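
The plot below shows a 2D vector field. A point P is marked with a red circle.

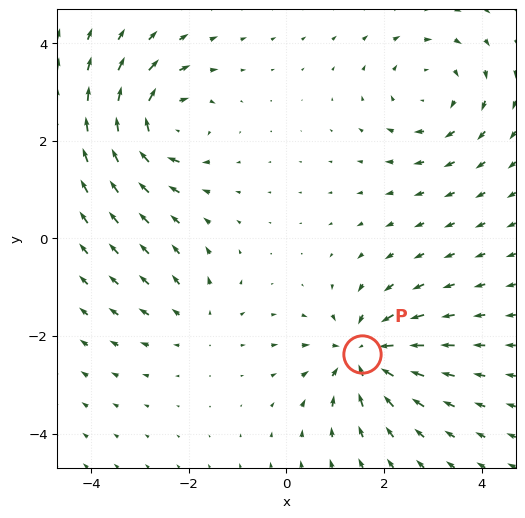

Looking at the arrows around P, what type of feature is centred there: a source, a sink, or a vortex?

sink

At P (1.6, -2.4) the arrows converge inward. Divergence about -5, curl ≈0 — negative divergence with near-zero curl is a sink.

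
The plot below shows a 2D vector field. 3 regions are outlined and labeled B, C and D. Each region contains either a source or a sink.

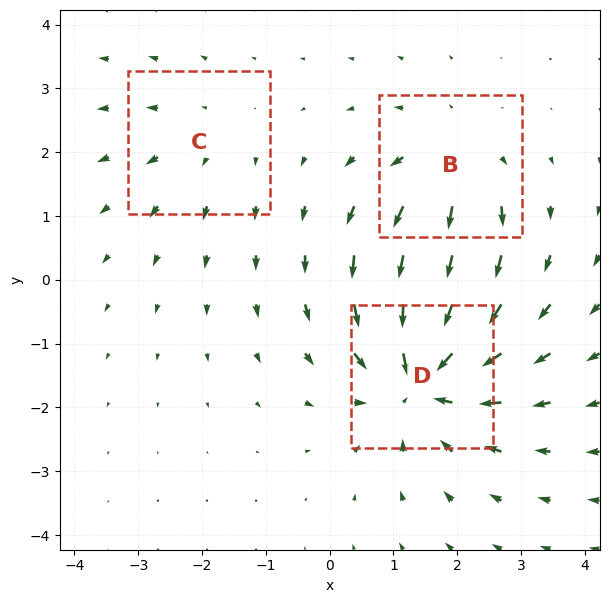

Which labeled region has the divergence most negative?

D

Divergence at each region's feature centre — B: about +3, C: about +2, D: about -5. Region D is most negative.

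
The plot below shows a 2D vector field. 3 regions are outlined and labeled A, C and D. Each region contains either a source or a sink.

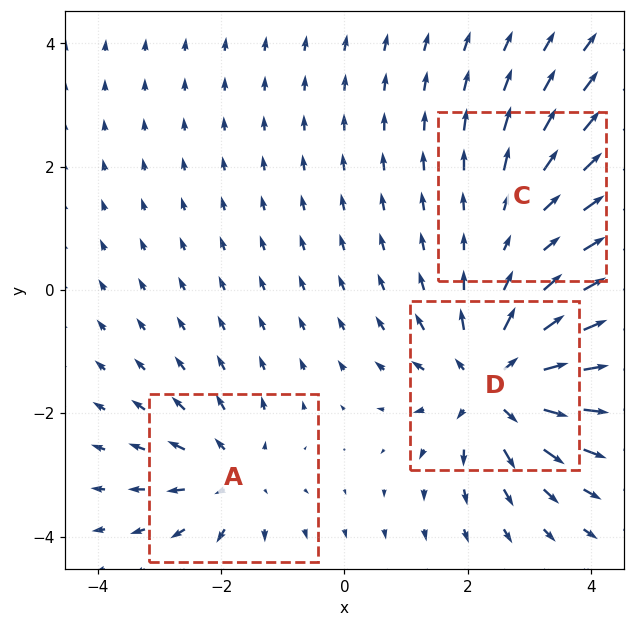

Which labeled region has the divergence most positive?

D

Divergence at each region's feature centre — A: about +3, C: about +2, D: about +6. Region D is most positive.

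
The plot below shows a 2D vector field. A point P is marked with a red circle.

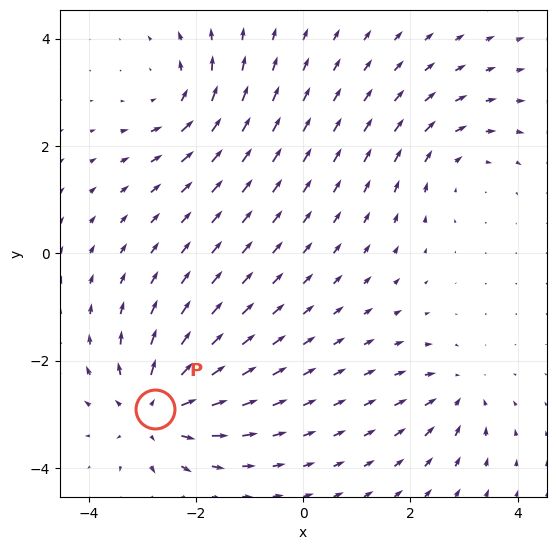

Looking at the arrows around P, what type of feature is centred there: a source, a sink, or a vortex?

At P (-2.8, -2.9) the arrows spread outward. Divergence about +6, curl ≈0 — positive divergence with near-zero curl is a source.

source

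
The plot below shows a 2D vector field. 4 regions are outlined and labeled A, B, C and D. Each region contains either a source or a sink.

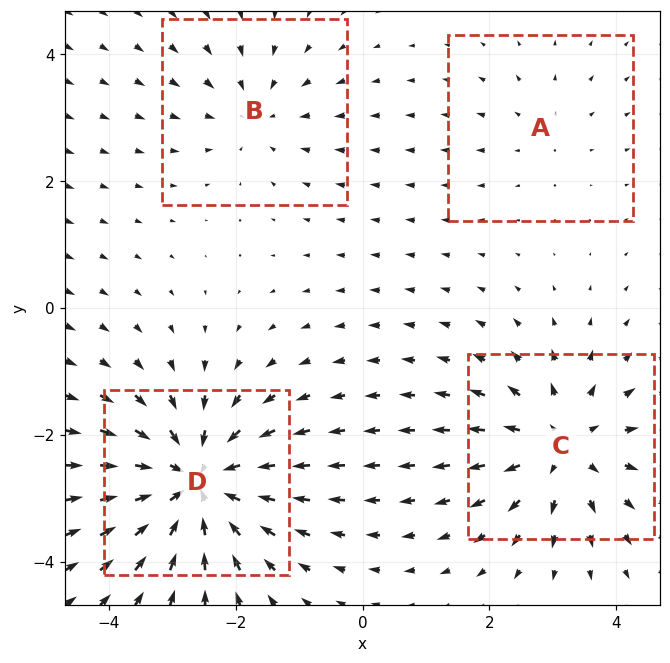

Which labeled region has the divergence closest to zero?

A

Divergence at each region's feature centre — A: about +2, B: about -3, C: about +5, D: about -7. Region A is closest to zero.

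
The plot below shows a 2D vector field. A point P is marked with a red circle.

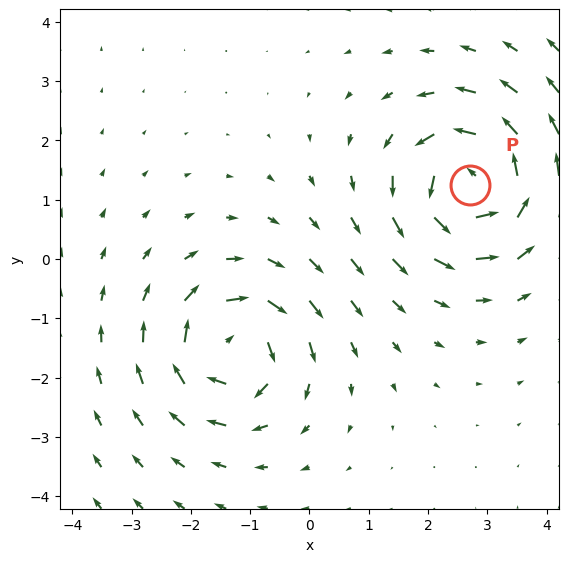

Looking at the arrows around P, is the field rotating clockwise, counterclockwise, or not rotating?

Near P at (2.7, 1.2) the arrows circulate counterclockwise. The curl (z-component) there is about +7; positive curl means counterclockwise rotation.

counterclockwise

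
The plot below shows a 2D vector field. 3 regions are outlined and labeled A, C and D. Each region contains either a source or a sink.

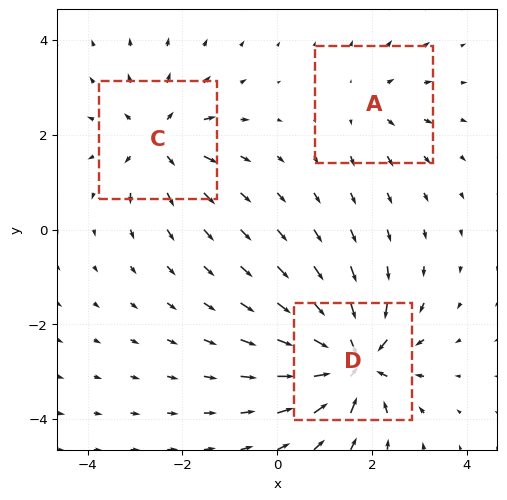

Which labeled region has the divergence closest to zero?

A

Divergence at each region's feature centre — A: about +2, C: about +4, D: about -6. Region A is closest to zero.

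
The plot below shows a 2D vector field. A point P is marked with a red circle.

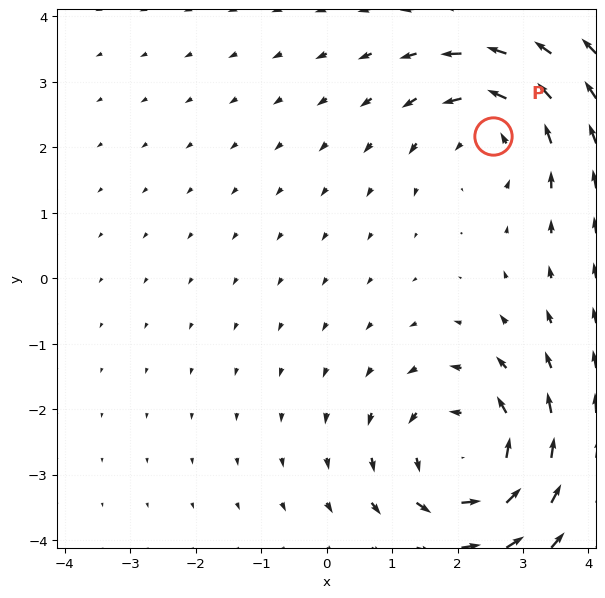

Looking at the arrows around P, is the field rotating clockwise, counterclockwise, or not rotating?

counterclockwise

Near P at (2.5, 2.2) the arrows circulate counterclockwise. The curl (z-component) there is about +4; positive curl means counterclockwise rotation.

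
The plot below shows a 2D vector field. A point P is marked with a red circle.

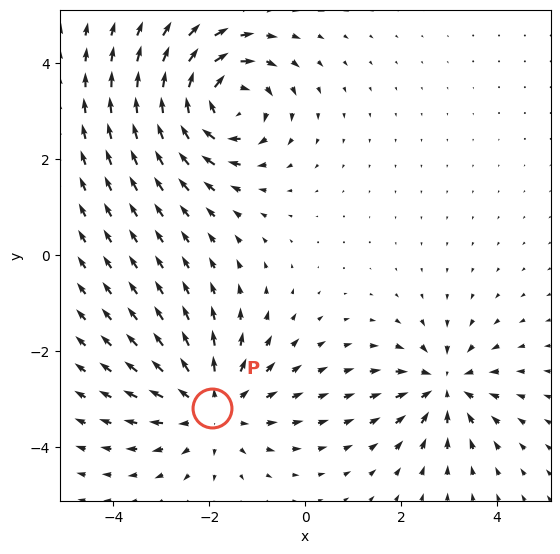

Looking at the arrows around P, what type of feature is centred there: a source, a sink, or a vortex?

source

At P (-1.9, -3.2) the arrows spread outward. Divergence about +3, curl ≈0 — positive divergence with near-zero curl is a source.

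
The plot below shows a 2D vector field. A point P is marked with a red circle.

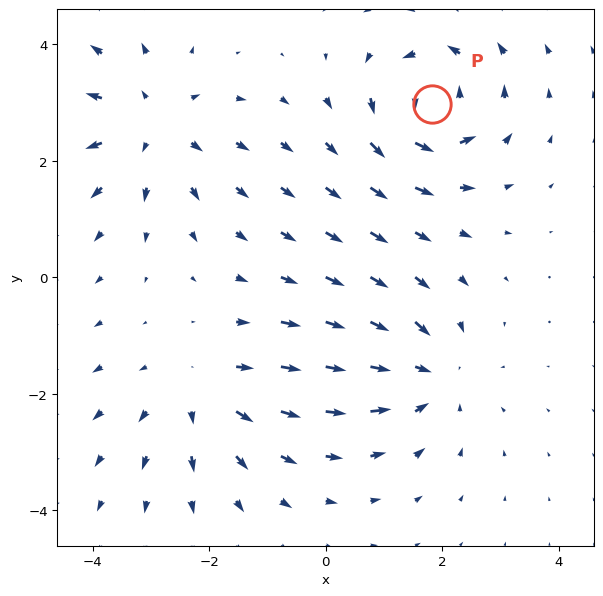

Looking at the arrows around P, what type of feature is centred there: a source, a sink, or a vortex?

At P (1.8, 3.0) the arrows circulate counterclockwise. Divergence ≈0, curl about +7 — near-zero divergence with nonzero curl is a vortex.

vortex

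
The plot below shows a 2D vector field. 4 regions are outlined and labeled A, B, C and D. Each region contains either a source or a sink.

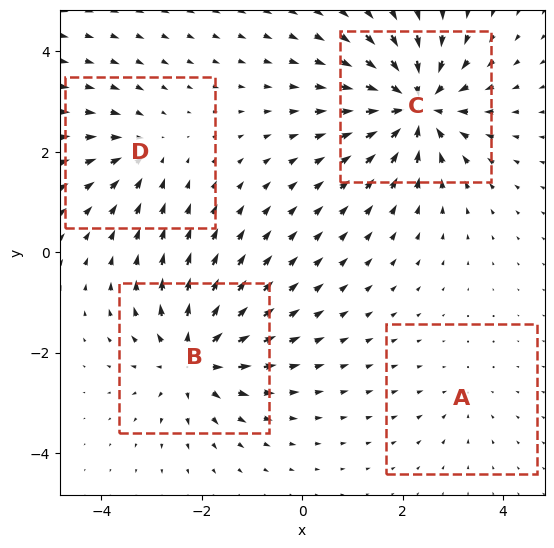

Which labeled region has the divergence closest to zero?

Divergence at each region's feature centre — A: about -2, B: about +6, C: about -8, D: about -3. Region A is closest to zero.

A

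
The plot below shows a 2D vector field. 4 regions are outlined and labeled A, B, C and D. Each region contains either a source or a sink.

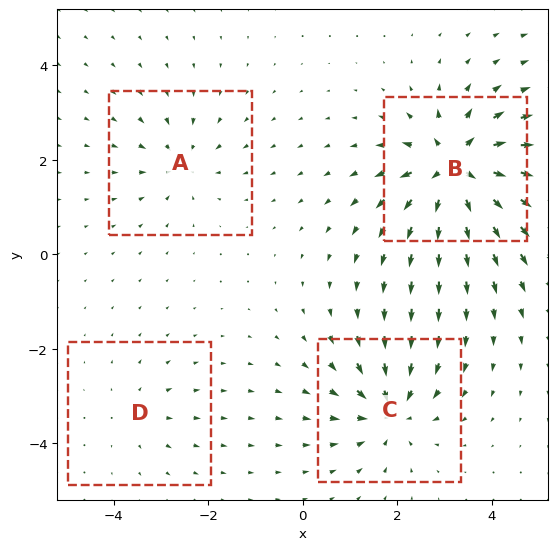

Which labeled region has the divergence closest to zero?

D

Divergence at each region's feature centre — A: about -4, B: about +9, C: about -6, D: about +3. Region D is closest to zero.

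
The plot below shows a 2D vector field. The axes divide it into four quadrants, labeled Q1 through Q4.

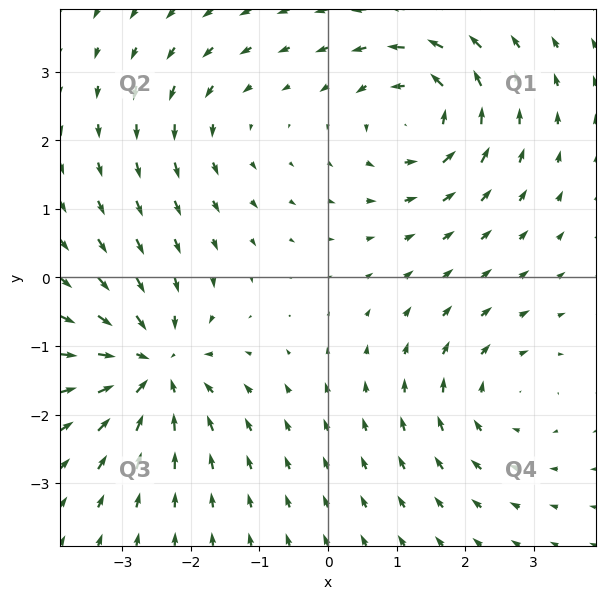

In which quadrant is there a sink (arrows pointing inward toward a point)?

The sink sits at approximately (-2.5, -1.3), which lies in quadrant Q3. The divergence there is about -6, negative as expected for a sink.

Q3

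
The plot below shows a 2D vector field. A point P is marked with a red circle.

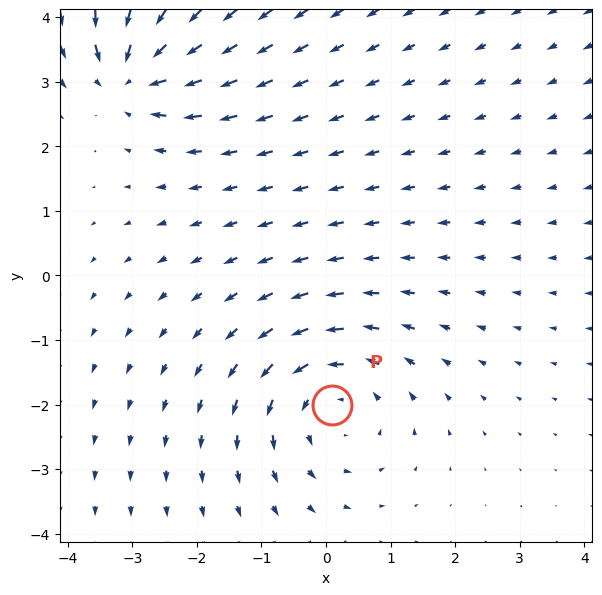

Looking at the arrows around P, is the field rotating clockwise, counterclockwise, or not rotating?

Near P at (0.1, -2.0) the arrows circulate counterclockwise. The curl (z-component) there is about +3; positive curl means counterclockwise rotation.

counterclockwise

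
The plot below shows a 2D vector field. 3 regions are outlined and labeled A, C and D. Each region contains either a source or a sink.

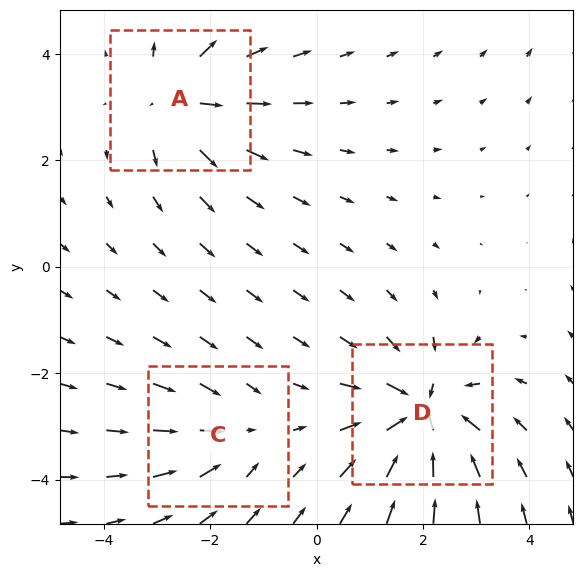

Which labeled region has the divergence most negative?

Divergence at each region's feature centre — A: about +4, C: about -3, D: about -6. Region D is most negative.

D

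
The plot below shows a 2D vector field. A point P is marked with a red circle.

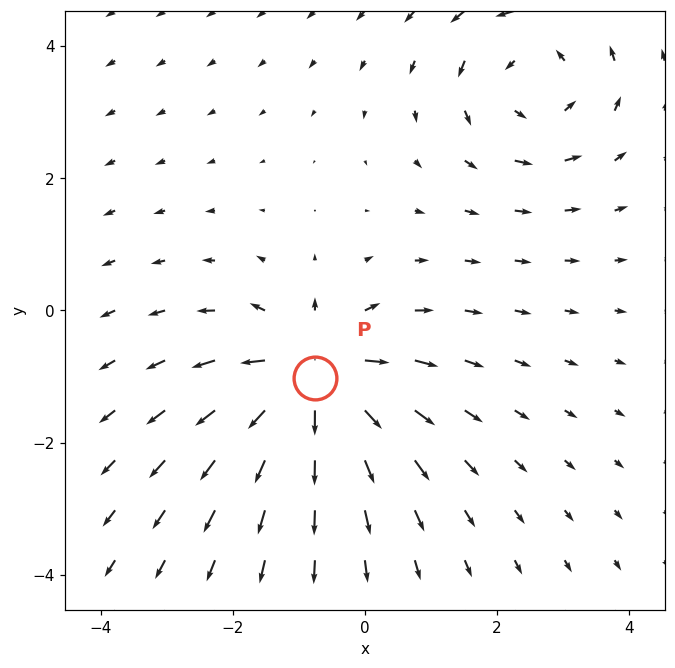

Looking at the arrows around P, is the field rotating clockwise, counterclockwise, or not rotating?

Near P at (-0.8, -1.0) the arrows show no circulation. The curl there is ≈0.

not rotating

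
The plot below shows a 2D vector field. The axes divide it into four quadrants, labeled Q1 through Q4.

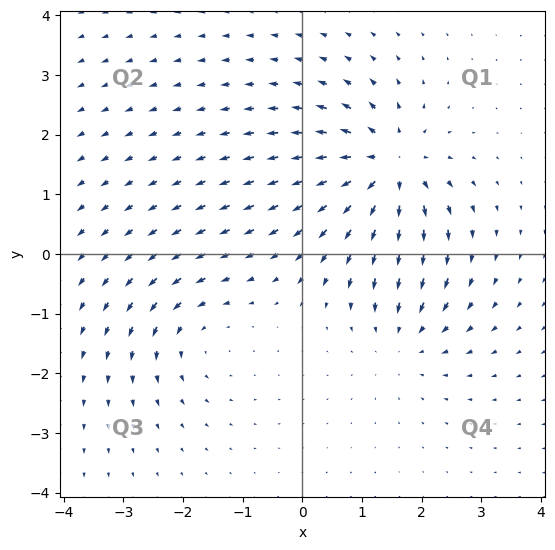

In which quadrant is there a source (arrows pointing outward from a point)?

Q1

The source sits at approximately (1.4, 1.5), which lies in quadrant Q1. The divergence there is about +6, positive as expected for a source.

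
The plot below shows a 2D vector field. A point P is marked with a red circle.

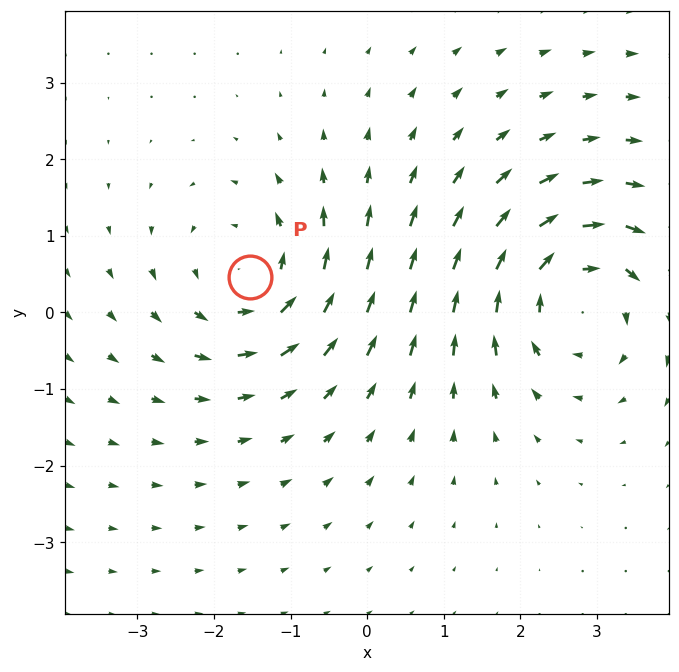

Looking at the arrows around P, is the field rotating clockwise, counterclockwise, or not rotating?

counterclockwise

Near P at (-1.5, 0.5) the arrows circulate counterclockwise. The curl (z-component) there is about +4; positive curl means counterclockwise rotation.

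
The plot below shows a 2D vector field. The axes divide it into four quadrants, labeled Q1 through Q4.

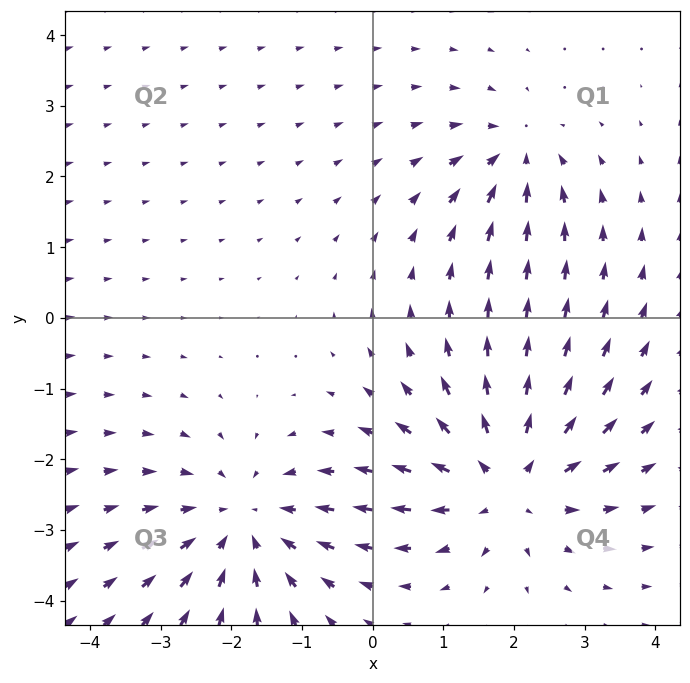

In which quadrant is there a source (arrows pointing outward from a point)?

The source sits at approximately (1.9, -2.3), which lies in quadrant Q4. The divergence there is about +4, positive as expected for a source.

Q4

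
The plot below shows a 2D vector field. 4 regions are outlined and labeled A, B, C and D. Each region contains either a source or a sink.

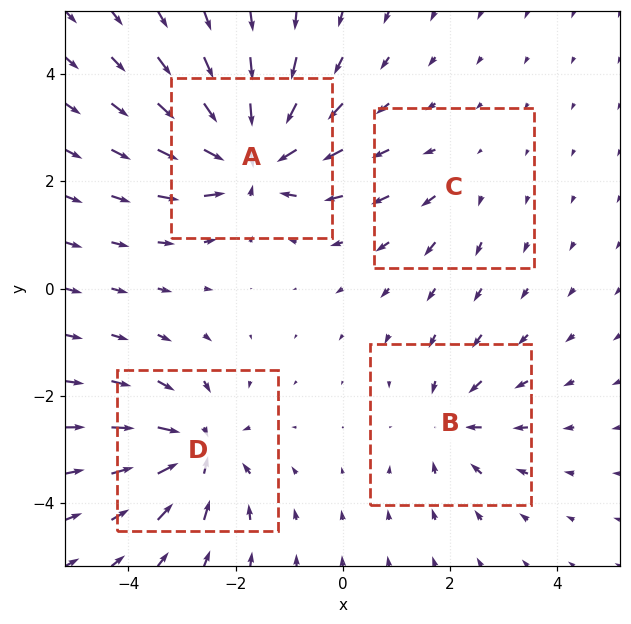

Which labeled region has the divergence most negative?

Divergence at each region's feature centre — A: about -8, B: about -4, C: about +2, D: about -6. Region A is most negative.

A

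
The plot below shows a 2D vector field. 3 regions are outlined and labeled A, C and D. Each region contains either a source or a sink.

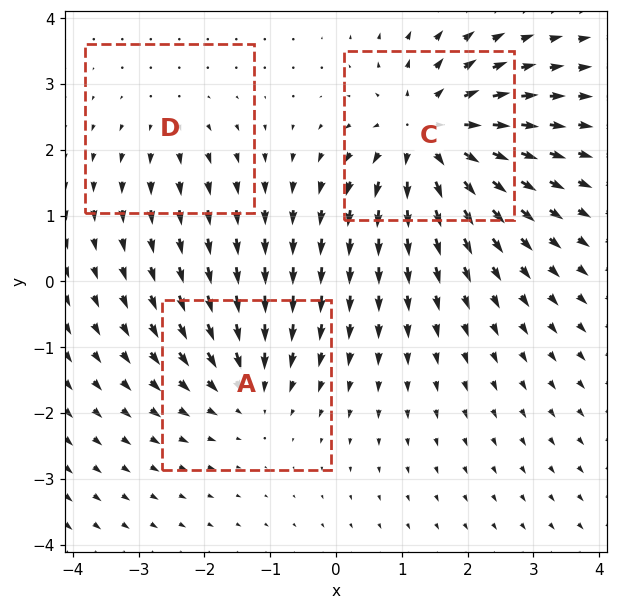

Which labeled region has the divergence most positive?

Divergence at each region's feature centre — A: about -3, C: about +5, D: about +2. Region C is most positive.

C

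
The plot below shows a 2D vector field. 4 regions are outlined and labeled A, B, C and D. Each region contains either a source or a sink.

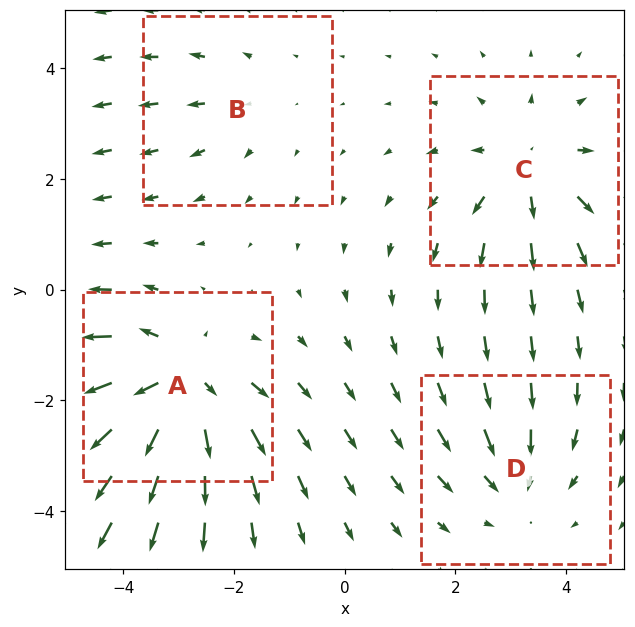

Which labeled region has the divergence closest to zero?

Divergence at each region's feature centre — A: about +6, B: about +2, C: about +4, D: about -3. Region B is closest to zero.

B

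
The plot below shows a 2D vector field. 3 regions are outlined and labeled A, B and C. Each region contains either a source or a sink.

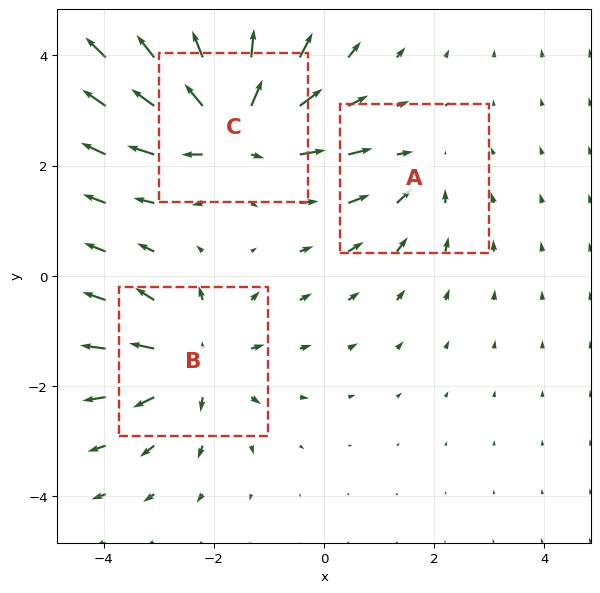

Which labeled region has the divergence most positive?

Divergence at each region's feature centre — A: about -2, B: about +4, C: about +5. Region C is most positive.

C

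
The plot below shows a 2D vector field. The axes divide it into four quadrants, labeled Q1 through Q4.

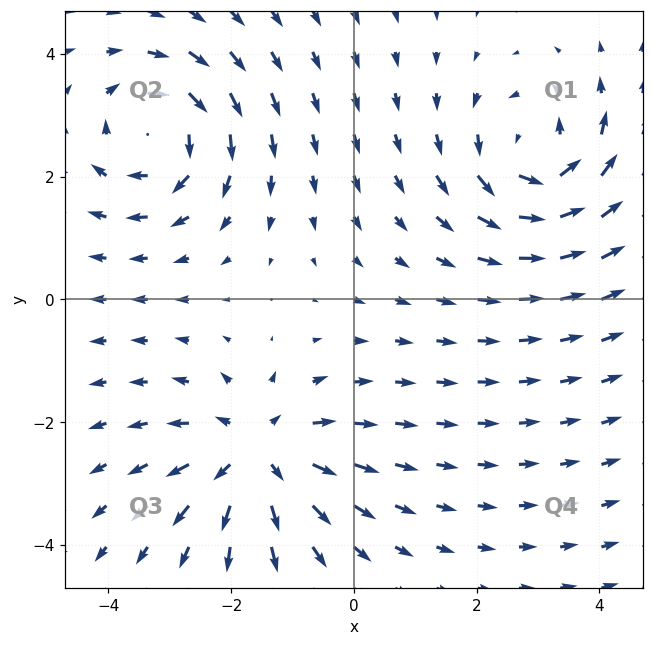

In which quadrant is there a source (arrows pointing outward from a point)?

The source sits at approximately (-1.6, -2.5), which lies in quadrant Q3. The divergence there is about +4, positive as expected for a source.

Q3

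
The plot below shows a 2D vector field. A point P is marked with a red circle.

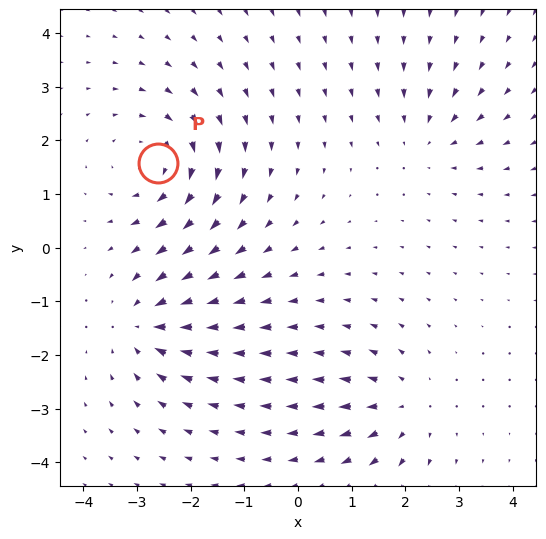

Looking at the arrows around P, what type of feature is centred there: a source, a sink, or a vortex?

vortex

At P (-2.6, 1.6) the arrows circulate clockwise. Divergence ≈0, curl about -4 — near-zero divergence with nonzero curl is a vortex.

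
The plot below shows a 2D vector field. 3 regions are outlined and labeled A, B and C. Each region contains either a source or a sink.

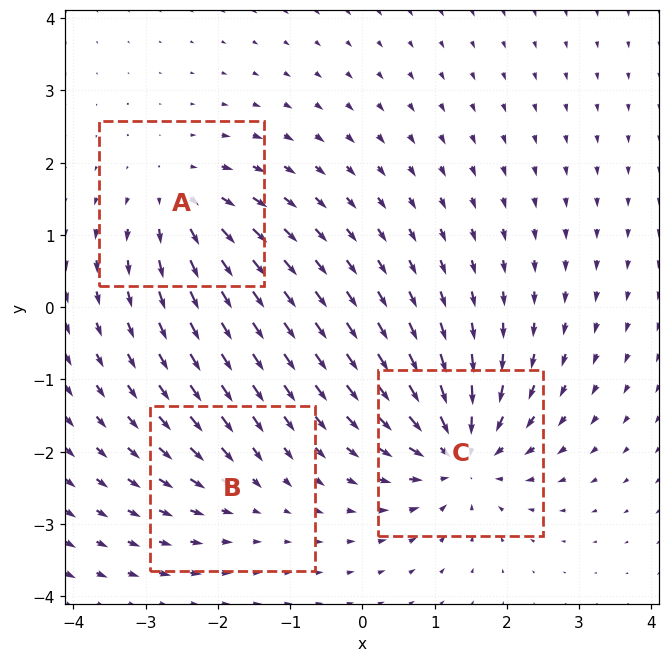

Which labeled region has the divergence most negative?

C

Divergence at each region's feature centre — A: about +4, B: about -2, C: about -6. Region C is most negative.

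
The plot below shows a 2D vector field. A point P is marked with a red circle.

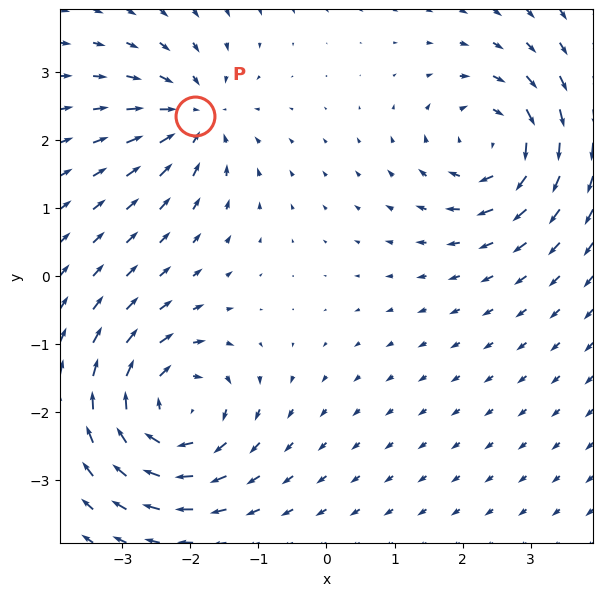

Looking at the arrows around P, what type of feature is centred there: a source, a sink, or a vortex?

sink

At P (-1.9, 2.3) the arrows converge inward. Divergence about -5, curl ≈0 — negative divergence with near-zero curl is a sink.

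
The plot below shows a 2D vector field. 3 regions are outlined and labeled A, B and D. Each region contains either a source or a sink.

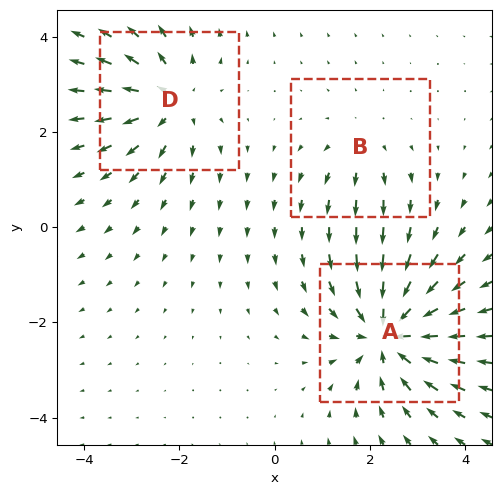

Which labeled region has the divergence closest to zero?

B

Divergence at each region's feature centre — A: about -5, B: about +2, D: about +4. Region B is closest to zero.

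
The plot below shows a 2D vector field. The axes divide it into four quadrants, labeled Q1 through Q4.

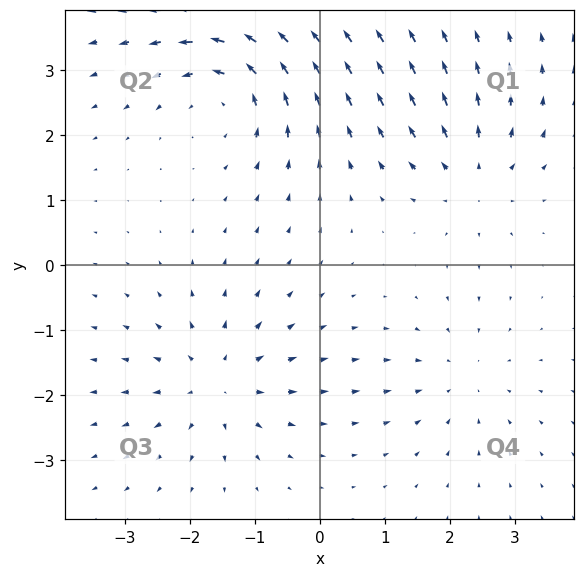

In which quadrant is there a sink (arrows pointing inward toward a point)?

The sink sits at approximately (2.2, -1.7), which lies in quadrant Q4. The divergence there is about -3, negative as expected for a sink.

Q4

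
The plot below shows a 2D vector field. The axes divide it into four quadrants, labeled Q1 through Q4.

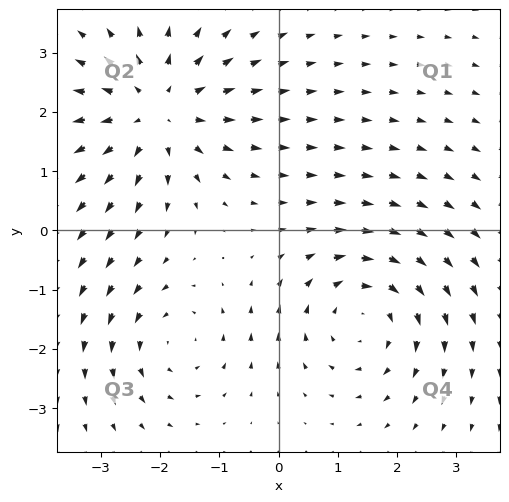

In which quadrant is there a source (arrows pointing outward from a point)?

The source sits at approximately (-2.0, 2.0), which lies in quadrant Q2. The divergence there is about +4, positive as expected for a source.

Q2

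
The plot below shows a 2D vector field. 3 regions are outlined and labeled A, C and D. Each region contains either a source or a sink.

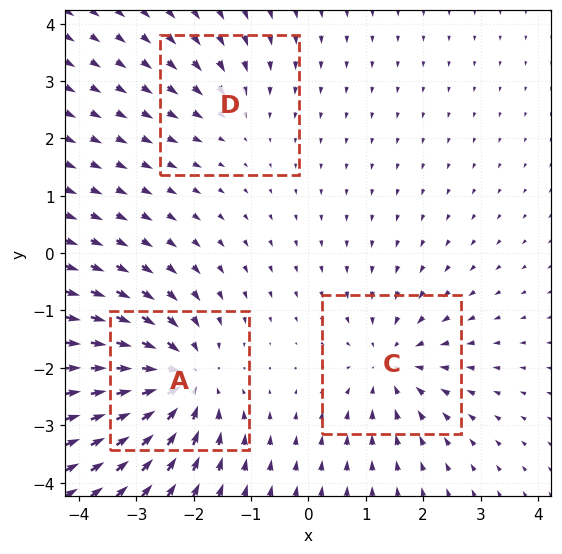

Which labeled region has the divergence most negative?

A

Divergence at each region's feature centre — A: about -5, C: about -3, D: about -2. Region A is most negative.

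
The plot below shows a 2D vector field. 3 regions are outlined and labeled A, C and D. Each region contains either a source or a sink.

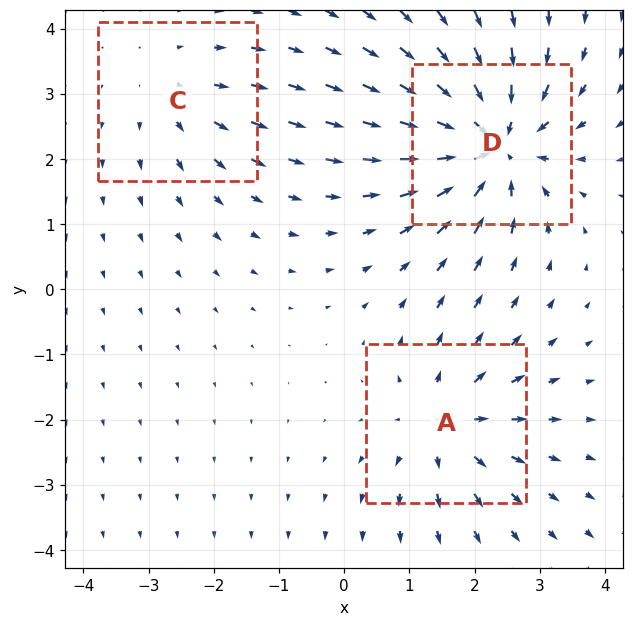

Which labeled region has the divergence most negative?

D

Divergence at each region's feature centre — A: about +3, C: about +2, D: about -6. Region D is most negative.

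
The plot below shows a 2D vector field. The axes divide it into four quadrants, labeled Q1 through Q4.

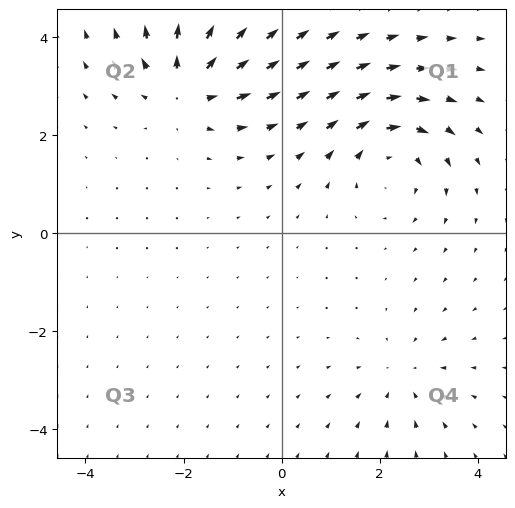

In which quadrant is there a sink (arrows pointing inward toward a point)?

Q4

The sink sits at approximately (2.5, -2.9), which lies in quadrant Q4. The divergence there is about -3, negative as expected for a sink.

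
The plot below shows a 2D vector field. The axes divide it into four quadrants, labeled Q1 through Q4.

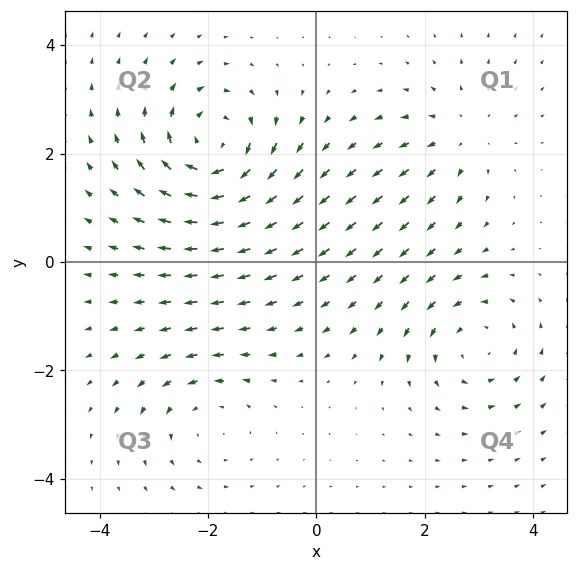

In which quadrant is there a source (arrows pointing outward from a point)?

Q1

The source sits at approximately (2.6, 2.3), which lies in quadrant Q1. The divergence there is about +3, positive as expected for a source.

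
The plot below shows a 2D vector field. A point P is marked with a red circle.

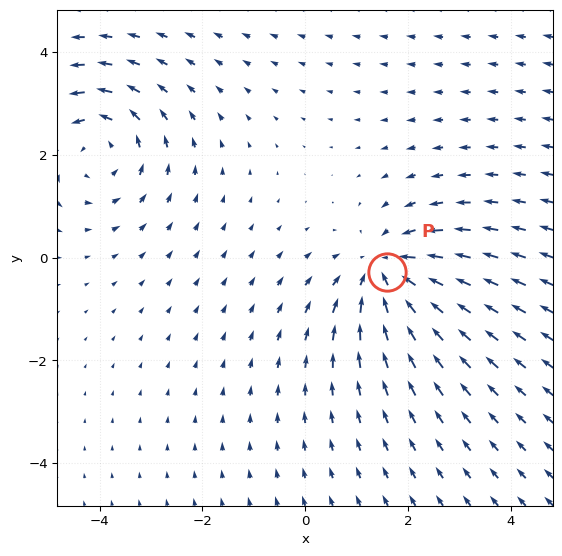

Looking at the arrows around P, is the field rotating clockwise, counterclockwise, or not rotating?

Near P at (1.6, -0.3) the arrows show no circulation. The curl there is ≈0.

not rotating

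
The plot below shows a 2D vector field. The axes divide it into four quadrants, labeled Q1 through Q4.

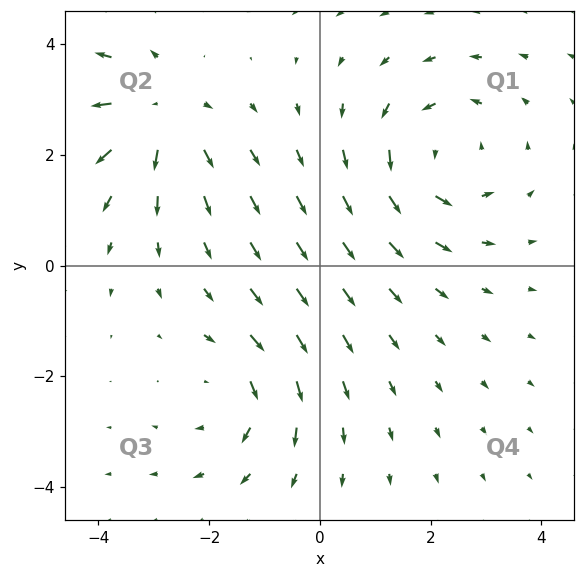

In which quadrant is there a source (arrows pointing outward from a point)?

The source sits at approximately (-2.9, 2.7), which lies in quadrant Q2. The divergence there is about +4, positive as expected for a source.

Q2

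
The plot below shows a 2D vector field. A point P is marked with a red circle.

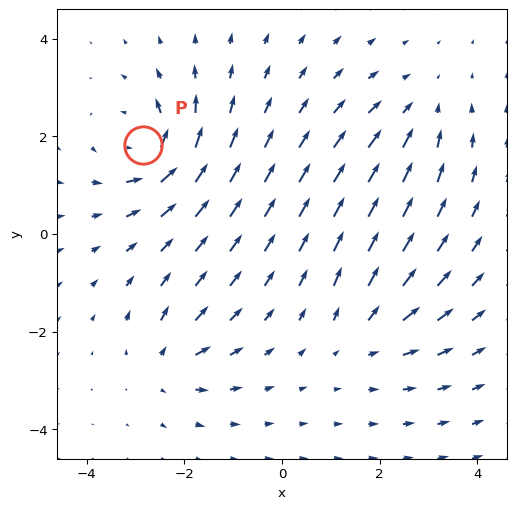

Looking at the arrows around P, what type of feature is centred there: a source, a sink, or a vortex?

vortex

At P (-2.9, 1.8) the arrows circulate counterclockwise. Divergence ≈0, curl about +7 — near-zero divergence with nonzero curl is a vortex.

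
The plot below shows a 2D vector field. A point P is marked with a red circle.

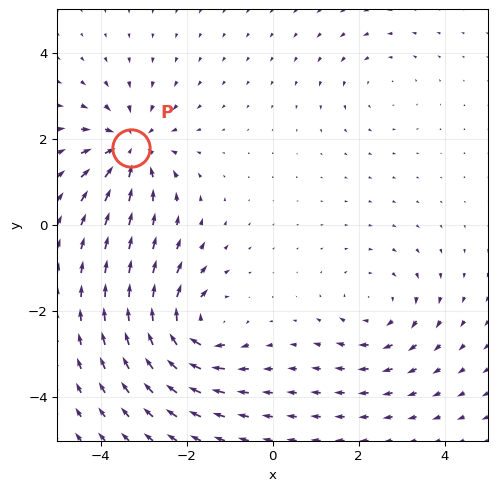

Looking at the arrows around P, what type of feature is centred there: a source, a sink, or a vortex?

At P (-3.3, 1.8) the arrows converge inward. Divergence about -5, curl ≈0 — negative divergence with near-zero curl is a sink.

sink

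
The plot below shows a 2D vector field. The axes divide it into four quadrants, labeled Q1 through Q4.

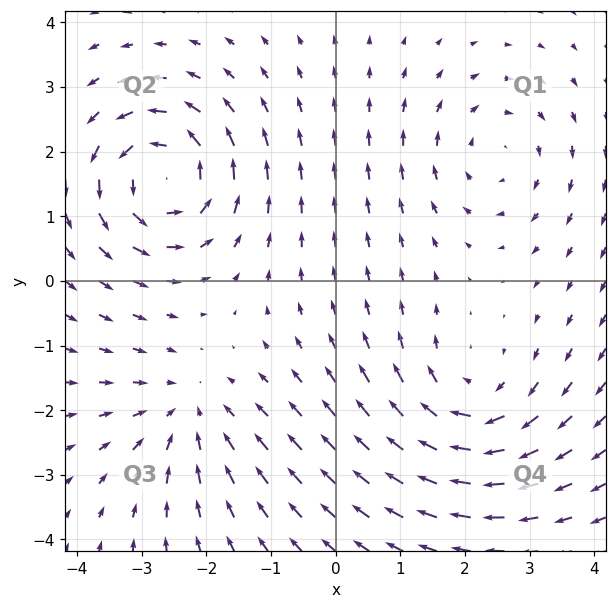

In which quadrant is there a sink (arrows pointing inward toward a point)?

Q3

The sink sits at approximately (-2.3, -2.0), which lies in quadrant Q3. The divergence there is about -3, negative as expected for a sink.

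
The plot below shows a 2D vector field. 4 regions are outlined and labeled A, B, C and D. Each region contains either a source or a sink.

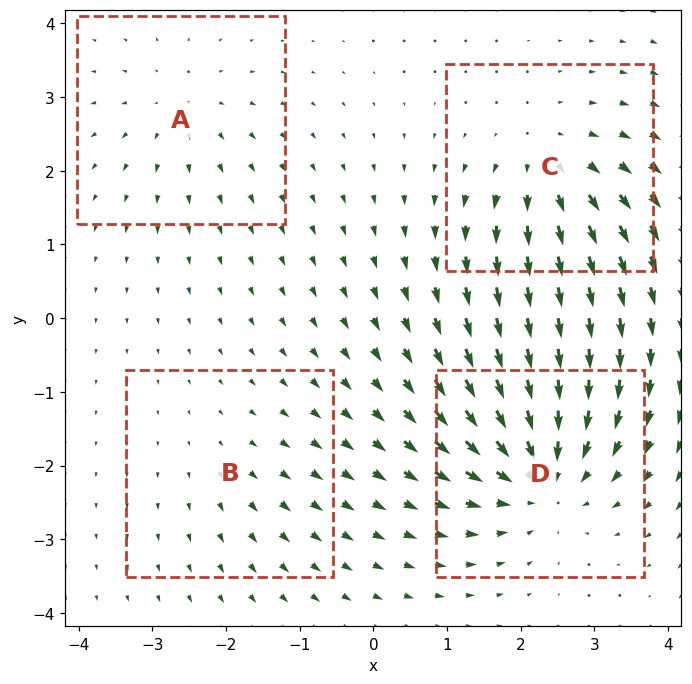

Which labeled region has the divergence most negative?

Divergence at each region's feature centre — A: about +3, B: about +2, C: about +5, D: about -7. Region D is most negative.

D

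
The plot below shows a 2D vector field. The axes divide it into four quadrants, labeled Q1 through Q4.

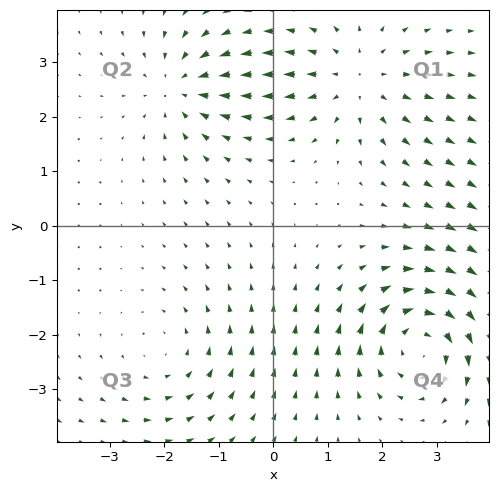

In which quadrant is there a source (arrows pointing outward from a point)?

The source sits at approximately (1.6, 2.7), which lies in quadrant Q1. The divergence there is about +3, positive as expected for a source.

Q1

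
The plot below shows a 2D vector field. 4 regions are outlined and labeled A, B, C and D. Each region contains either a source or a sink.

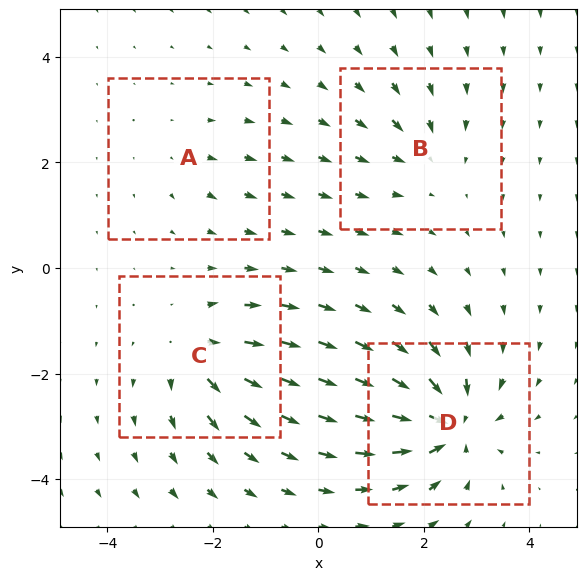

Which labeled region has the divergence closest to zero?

Divergence at each region's feature centre — A: about +2, B: about -4, C: about +6, D: about -9. Region A is closest to zero.

A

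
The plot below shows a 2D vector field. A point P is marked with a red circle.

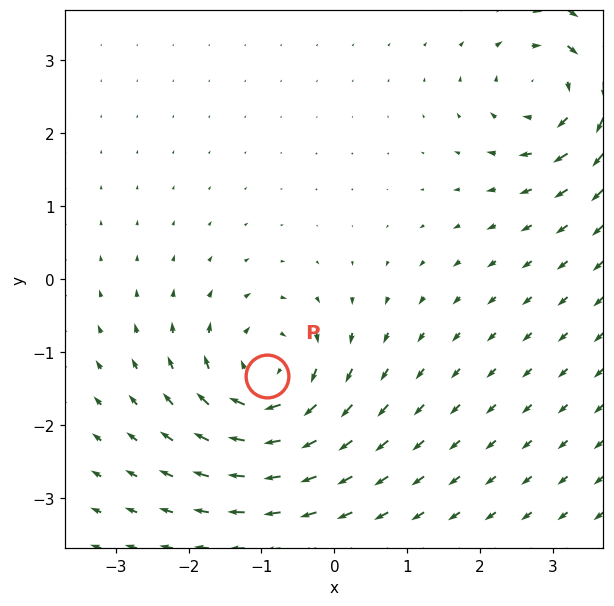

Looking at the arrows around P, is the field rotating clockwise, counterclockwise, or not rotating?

clockwise

Near P at (-0.9, -1.3) the arrows circulate clockwise. The curl (z-component) there is about -4; negative curl means clockwise rotation.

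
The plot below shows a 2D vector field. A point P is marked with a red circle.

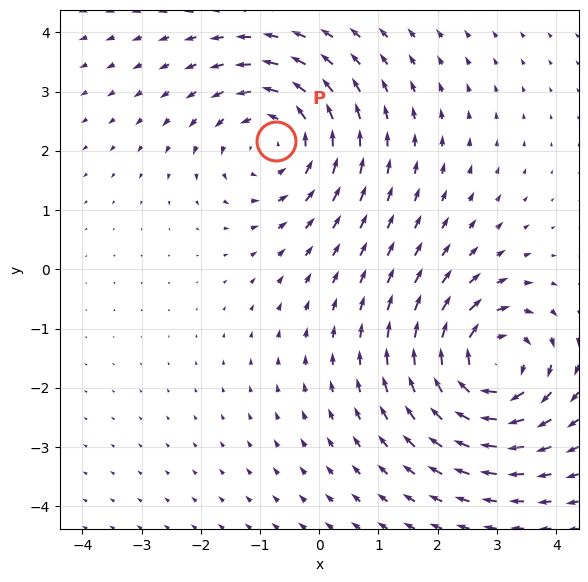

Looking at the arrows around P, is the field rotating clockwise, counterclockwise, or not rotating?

counterclockwise

Near P at (-0.7, 2.2) the arrows circulate counterclockwise. The curl (z-component) there is about +4; positive curl means counterclockwise rotation.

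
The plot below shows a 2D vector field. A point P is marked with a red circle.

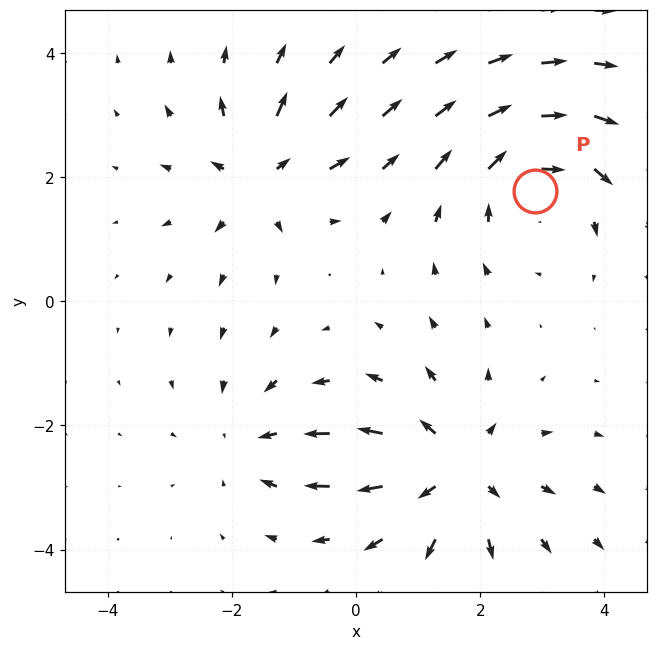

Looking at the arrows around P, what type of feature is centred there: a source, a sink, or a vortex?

At P (2.9, 1.8) the arrows circulate clockwise. Divergence ≈0, curl about -4 — near-zero divergence with nonzero curl is a vortex.

vortex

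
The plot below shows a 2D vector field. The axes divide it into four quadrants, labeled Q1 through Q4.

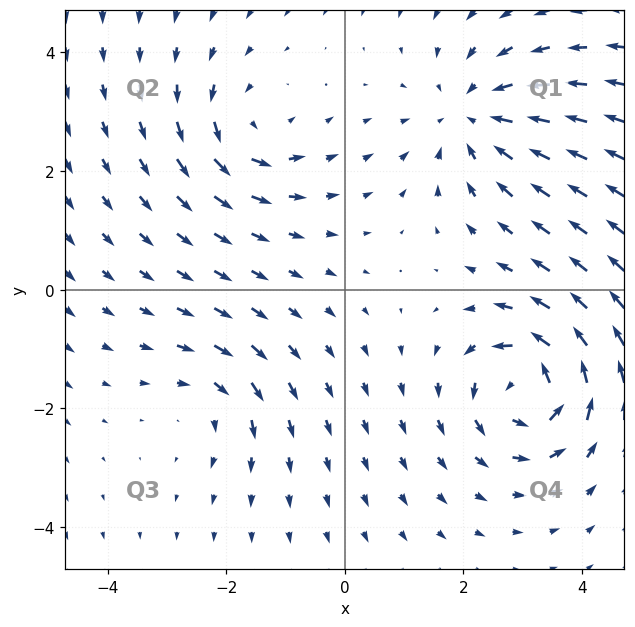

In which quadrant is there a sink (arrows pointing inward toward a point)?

Q1

The sink sits at approximately (2.2, 2.9), which lies in quadrant Q1. The divergence there is about -4, negative as expected for a sink.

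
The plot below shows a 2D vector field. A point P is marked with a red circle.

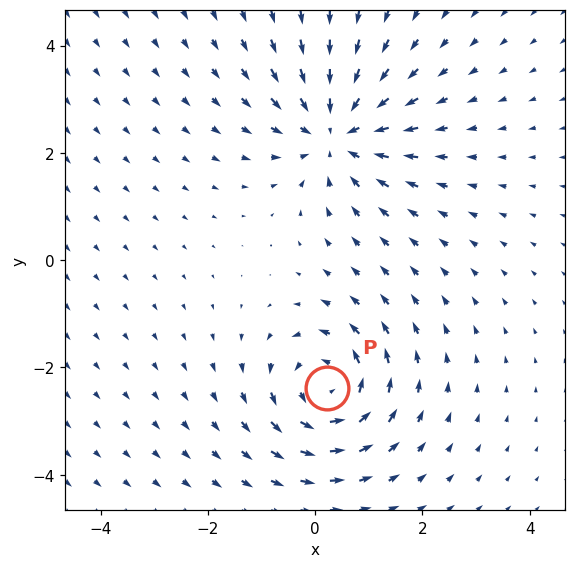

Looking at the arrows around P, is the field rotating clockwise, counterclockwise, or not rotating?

Near P at (0.2, -2.4) the arrows circulate counterclockwise. The curl (z-component) there is about +4; positive curl means counterclockwise rotation.

counterclockwise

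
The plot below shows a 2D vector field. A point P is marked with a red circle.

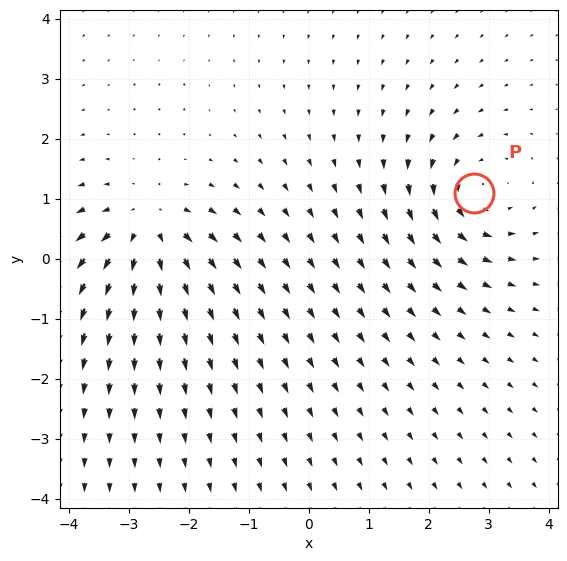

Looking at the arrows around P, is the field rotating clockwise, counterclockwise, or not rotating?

counterclockwise

Near P at (2.8, 1.1) the arrows circulate counterclockwise. The curl (z-component) there is about +3; positive curl means counterclockwise rotation.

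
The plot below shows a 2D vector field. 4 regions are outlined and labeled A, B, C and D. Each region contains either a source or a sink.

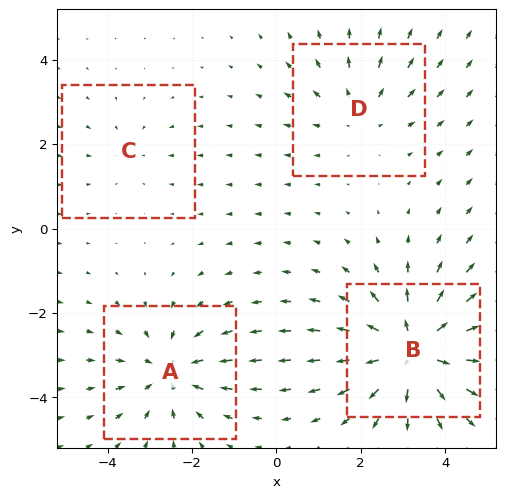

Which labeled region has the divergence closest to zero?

Divergence at each region's feature centre — A: about -4, B: about +6, C: about -2, D: about +3. Region C is closest to zero.

C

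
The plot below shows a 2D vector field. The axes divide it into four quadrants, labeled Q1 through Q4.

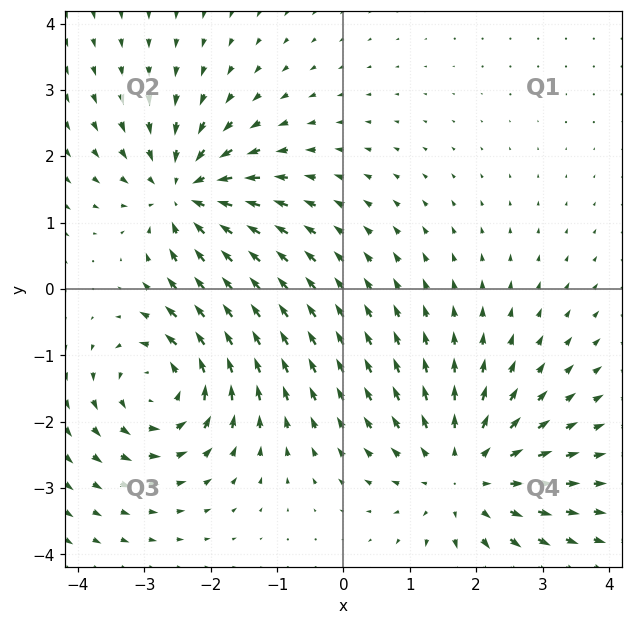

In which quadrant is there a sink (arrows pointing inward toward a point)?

The sink sits at approximately (-2.4, 1.4), which lies in quadrant Q2. The divergence there is about -5, negative as expected for a sink.

Q2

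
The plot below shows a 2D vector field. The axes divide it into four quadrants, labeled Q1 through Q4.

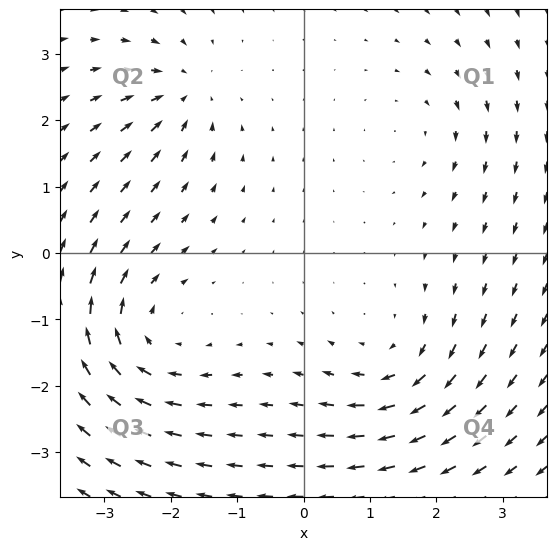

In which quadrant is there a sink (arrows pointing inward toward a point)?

Q2

The sink sits at approximately (-1.8, 2.4), which lies in quadrant Q2. The divergence there is about -4, negative as expected for a sink.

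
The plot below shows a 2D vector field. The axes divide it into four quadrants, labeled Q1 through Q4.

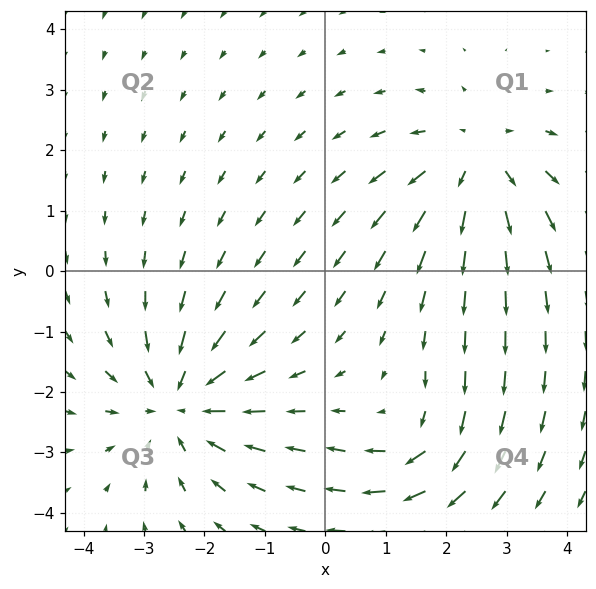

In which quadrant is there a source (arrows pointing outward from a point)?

Q1

The source sits at approximately (2.5, 1.8), which lies in quadrant Q1. The divergence there is about +4, positive as expected for a source.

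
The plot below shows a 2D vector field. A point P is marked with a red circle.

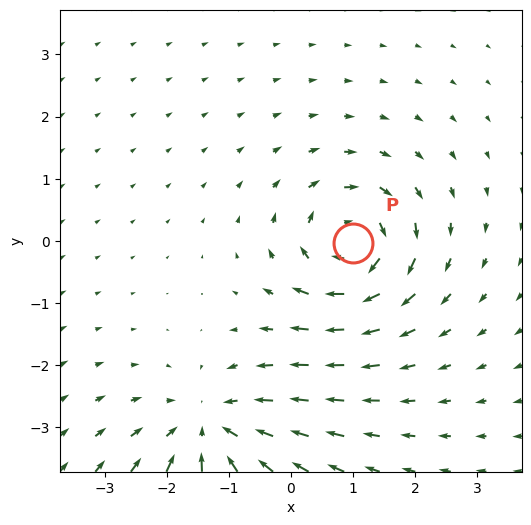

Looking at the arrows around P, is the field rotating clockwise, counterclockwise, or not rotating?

clockwise

Near P at (1.0, -0.0) the arrows circulate clockwise. The curl (z-component) there is about -6; negative curl means clockwise rotation.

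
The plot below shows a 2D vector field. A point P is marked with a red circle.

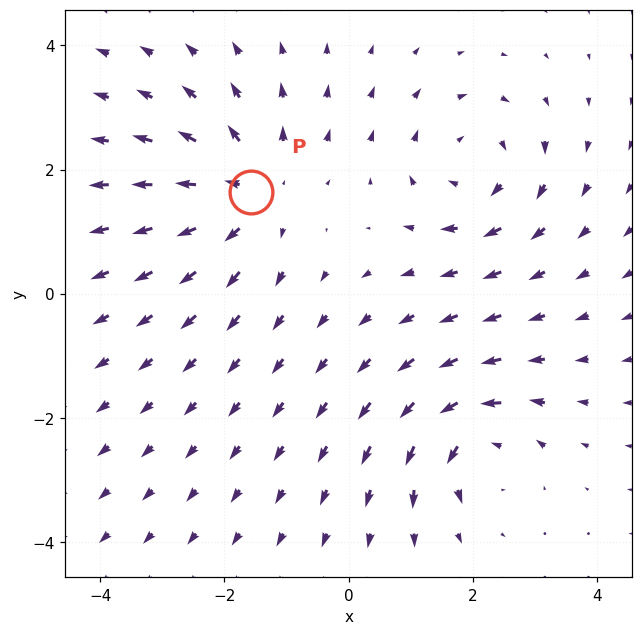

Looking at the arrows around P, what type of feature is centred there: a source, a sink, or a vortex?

At P (-1.6, 1.6) the arrows spread outward. Divergence about +4, curl ≈0 — positive divergence with near-zero curl is a source.

source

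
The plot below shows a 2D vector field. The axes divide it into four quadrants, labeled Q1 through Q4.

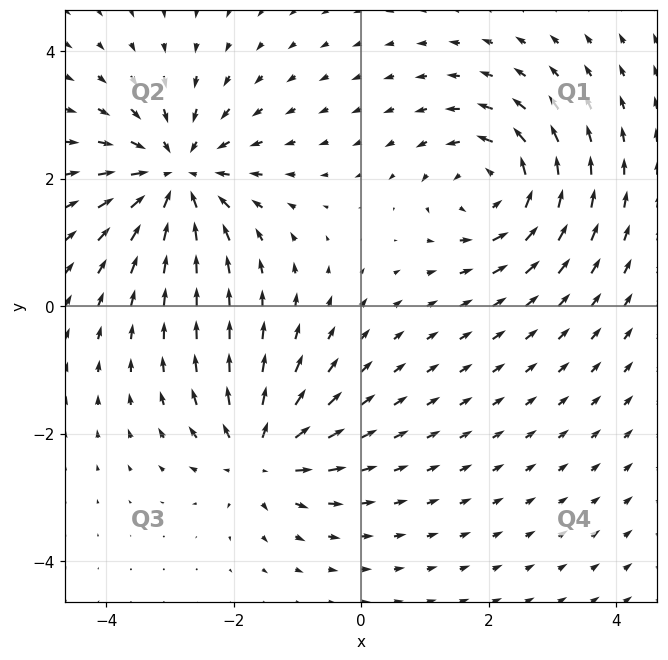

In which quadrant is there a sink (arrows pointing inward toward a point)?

The sink sits at approximately (-2.9, 2.0), which lies in quadrant Q2. The divergence there is about -5, negative as expected for a sink.

Q2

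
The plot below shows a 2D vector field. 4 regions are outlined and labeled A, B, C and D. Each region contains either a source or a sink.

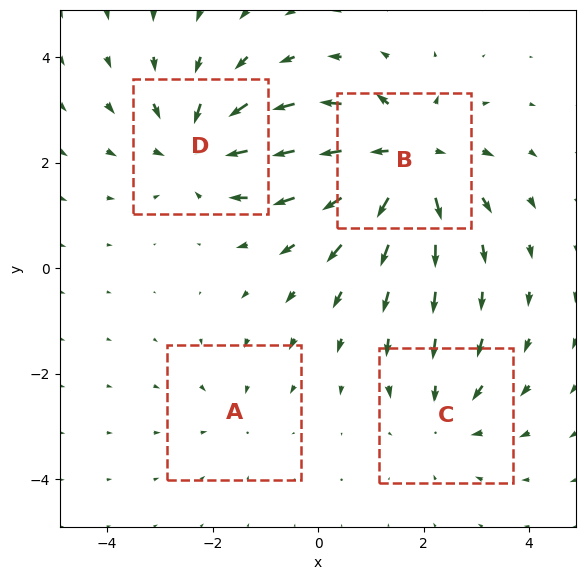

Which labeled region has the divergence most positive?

B

Divergence at each region's feature centre — A: about -2, B: about +6, C: about -3, D: about -5. Region B is most positive.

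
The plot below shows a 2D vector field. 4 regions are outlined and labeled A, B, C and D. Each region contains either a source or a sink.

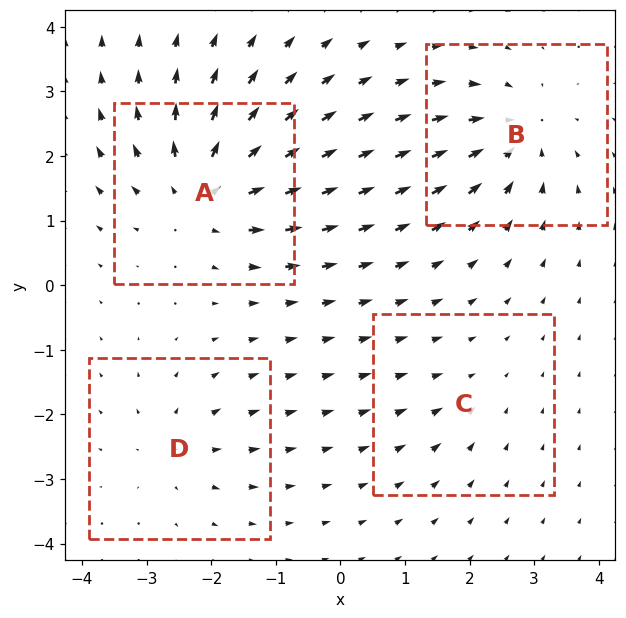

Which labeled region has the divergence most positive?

A

Divergence at each region's feature centre — A: about +7, B: about -5, C: about -2, D: about +4. Region A is most positive.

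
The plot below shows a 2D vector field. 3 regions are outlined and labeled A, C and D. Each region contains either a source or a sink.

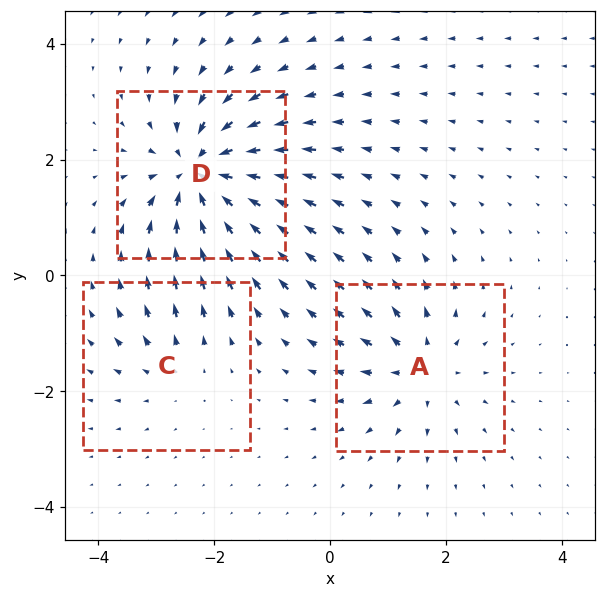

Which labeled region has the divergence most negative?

Divergence at each region's feature centre — A: about +4, C: about +2, D: about -6. Region D is most negative.

D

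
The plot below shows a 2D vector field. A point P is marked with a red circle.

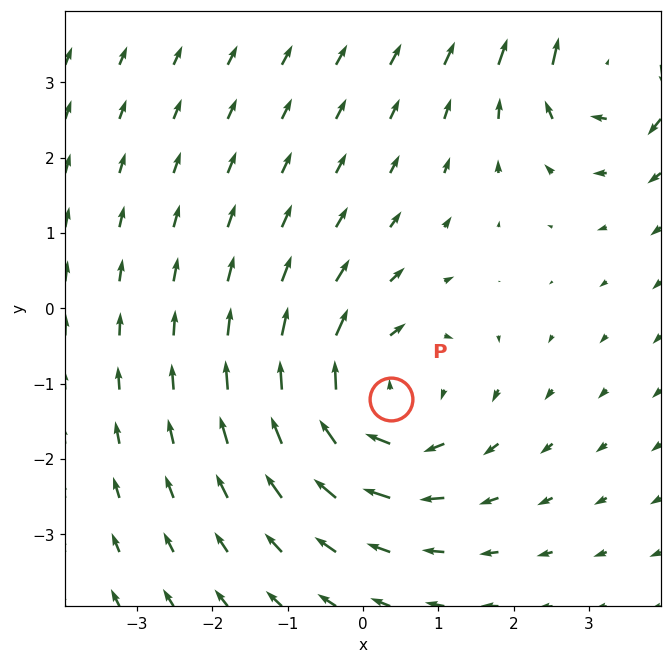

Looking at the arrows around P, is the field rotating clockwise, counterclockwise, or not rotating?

clockwise

Near P at (0.4, -1.2) the arrows circulate clockwise. The curl (z-component) there is about -4; negative curl means clockwise rotation.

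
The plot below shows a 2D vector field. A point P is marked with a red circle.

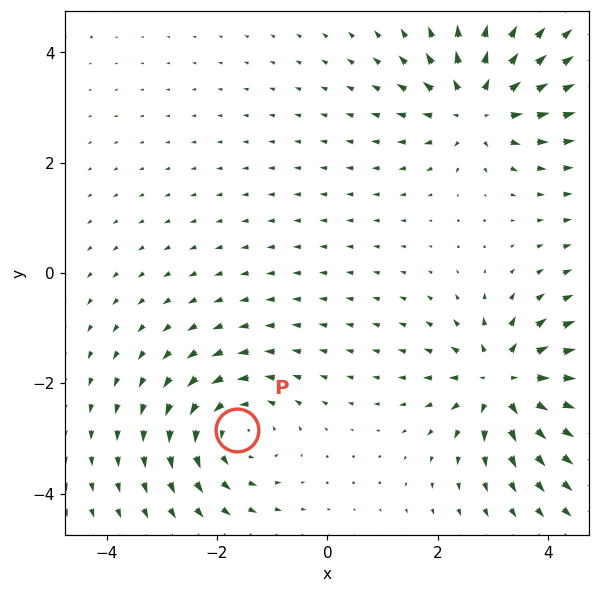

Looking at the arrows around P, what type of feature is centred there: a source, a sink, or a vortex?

vortex

At P (-1.6, -2.9) the arrows circulate counterclockwise. Divergence ≈0, curl about +4 — near-zero divergence with nonzero curl is a vortex.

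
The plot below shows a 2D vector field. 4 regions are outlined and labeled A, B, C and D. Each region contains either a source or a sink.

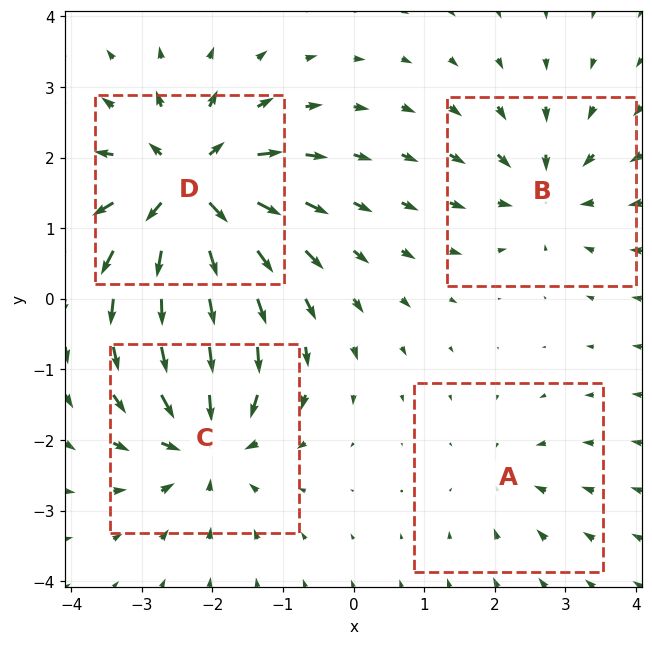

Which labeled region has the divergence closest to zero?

A

Divergence at each region's feature centre — A: about -2, B: about -4, C: about -6, D: about +8. Region A is closest to zero.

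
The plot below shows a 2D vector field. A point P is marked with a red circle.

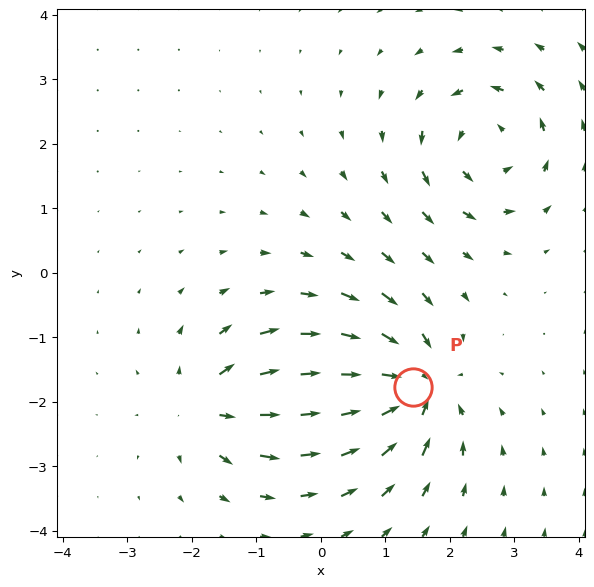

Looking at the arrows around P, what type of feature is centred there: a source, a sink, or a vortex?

sink

At P (1.4, -1.8) the arrows converge inward. Divergence about -5, curl ≈0 — negative divergence with near-zero curl is a sink.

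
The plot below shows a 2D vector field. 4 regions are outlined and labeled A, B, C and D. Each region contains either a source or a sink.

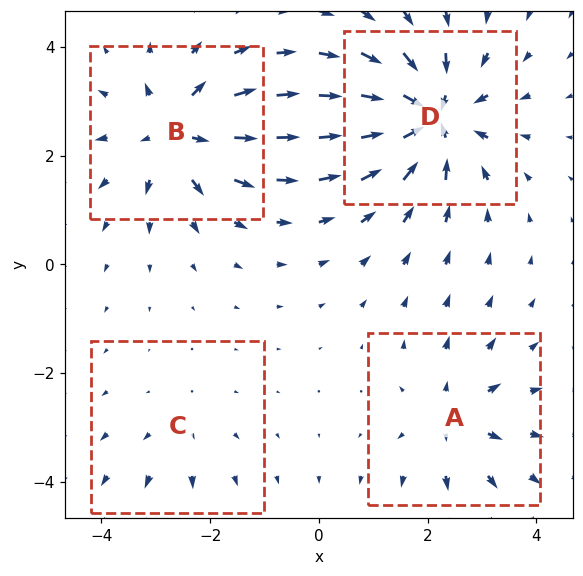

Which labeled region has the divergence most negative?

D

Divergence at each region's feature centre — A: about +4, B: about +6, C: about +2, D: about -7. Region D is most negative.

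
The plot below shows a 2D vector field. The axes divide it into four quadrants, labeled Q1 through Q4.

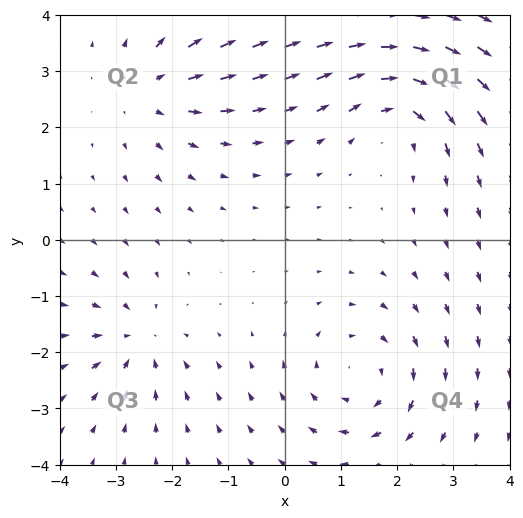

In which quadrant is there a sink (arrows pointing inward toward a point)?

Q3

The sink sits at approximately (-2.6, -1.8), which lies in quadrant Q3. The divergence there is about -4, negative as expected for a sink.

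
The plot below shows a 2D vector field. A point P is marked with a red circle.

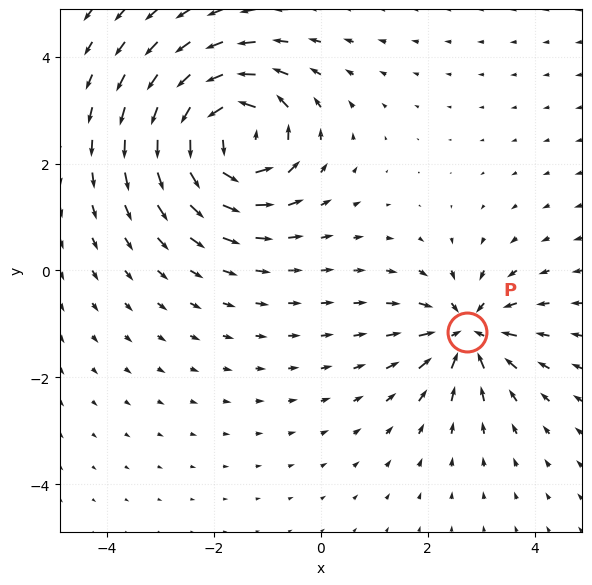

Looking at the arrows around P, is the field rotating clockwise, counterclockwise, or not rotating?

Near P at (2.7, -1.1) the arrows show no circulation. The curl there is ≈0.

not rotating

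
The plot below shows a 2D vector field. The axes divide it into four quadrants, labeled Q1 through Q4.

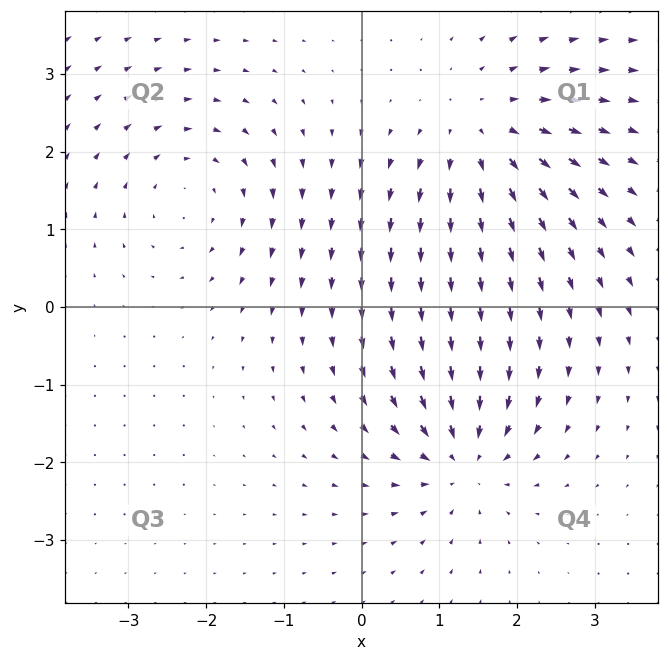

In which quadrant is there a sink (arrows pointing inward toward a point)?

The sink sits at approximately (1.3, -1.9), which lies in quadrant Q4. The divergence there is about -4, negative as expected for a sink.

Q4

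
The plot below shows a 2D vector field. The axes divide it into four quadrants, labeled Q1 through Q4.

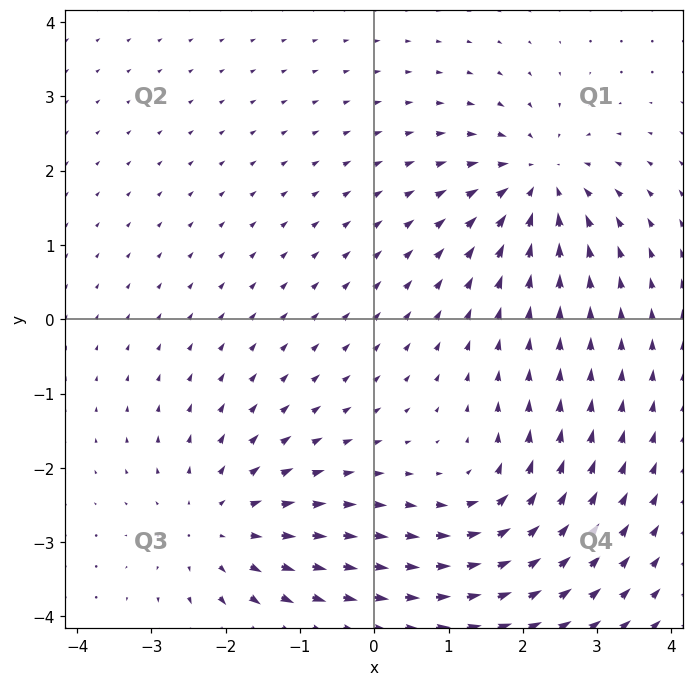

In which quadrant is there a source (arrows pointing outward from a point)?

The source sits at approximately (-2.1, -2.8), which lies in quadrant Q3. The divergence there is about +3, positive as expected for a source.

Q3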